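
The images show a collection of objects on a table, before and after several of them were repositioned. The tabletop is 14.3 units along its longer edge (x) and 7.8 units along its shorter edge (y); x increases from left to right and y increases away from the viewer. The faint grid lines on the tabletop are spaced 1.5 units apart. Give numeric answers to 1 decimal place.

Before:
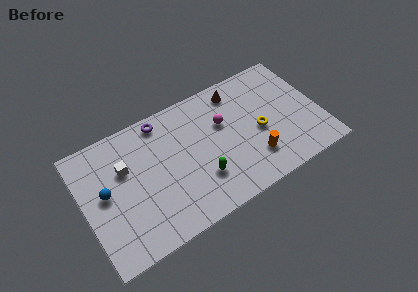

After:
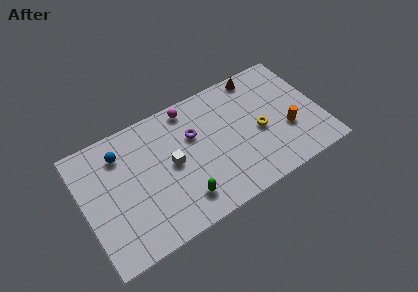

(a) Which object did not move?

the yellow torus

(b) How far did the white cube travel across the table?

2.9

The white cube was near (2.6, 5.1) before and (5.3, 4.0) after, so it travelled √(2.7² + 1.1²) ≈ 2.9 units.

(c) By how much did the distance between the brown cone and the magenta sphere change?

+2.4

The distance was about 1.9 in the first image and 4.3 in the second, so they moved 2.4 units further apart.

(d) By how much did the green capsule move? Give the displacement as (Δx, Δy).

(-1.2, -0.7)

The green capsule started near (6.8, 2.3) and ended near (5.6, 1.6).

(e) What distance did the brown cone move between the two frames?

1.5

The brown cone moved from about (9.7, 6.6) to (11.1, 7.0), a distance of √(1.4² + 0.4²) ≈ 1.5.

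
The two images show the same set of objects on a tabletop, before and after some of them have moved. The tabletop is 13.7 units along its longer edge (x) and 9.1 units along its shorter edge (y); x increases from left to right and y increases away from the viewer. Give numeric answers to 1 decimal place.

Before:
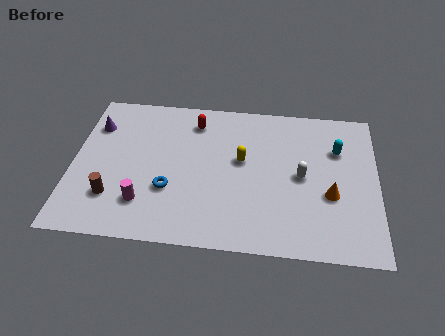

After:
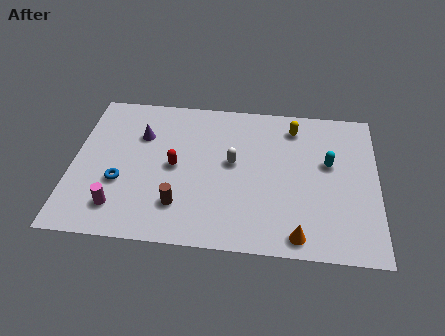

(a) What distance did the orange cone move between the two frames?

2.9

From (11.6, 3.5) to (10.2, 1.0), the orange cone covered √(1.4² + 2.5²) ≈ 2.9 units.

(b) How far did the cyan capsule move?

1.0

The cyan capsule was near (11.9, 6.3) before and (11.5, 5.4) after, so it travelled √(0.4² + 0.9²) ≈ 1.0 units.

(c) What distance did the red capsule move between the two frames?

3.0

The red capsule moved from about (5.4, 7.4) to (4.6, 4.5), a distance of √(0.8² + 2.9²) ≈ 3.0.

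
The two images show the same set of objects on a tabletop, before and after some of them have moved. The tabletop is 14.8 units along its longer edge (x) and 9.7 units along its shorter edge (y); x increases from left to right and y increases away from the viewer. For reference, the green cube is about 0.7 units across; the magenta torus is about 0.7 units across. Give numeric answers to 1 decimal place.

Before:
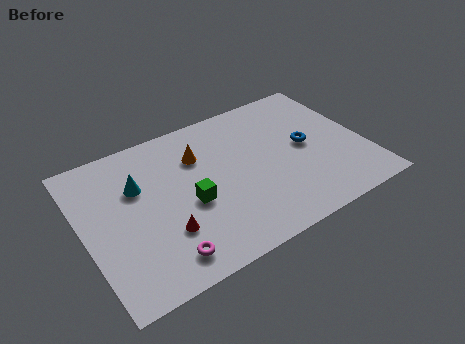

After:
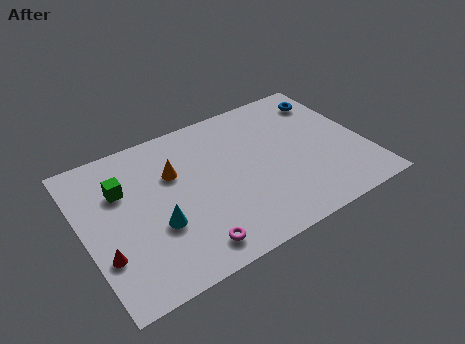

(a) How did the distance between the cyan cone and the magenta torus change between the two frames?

-2.4

Before: roughly 4.9 units apart; after: 2.5. That's 2.4 units closer together.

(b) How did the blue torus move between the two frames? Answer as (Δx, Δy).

(1.7, 2.8)

The blue torus started near (11.8, 5.0) and ended near (13.5, 7.8).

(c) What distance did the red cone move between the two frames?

3.1

The red cone moved from about (3.9, 2.9) to (0.8, 3.0), a distance of √(3.1² + 0.1²) ≈ 3.1.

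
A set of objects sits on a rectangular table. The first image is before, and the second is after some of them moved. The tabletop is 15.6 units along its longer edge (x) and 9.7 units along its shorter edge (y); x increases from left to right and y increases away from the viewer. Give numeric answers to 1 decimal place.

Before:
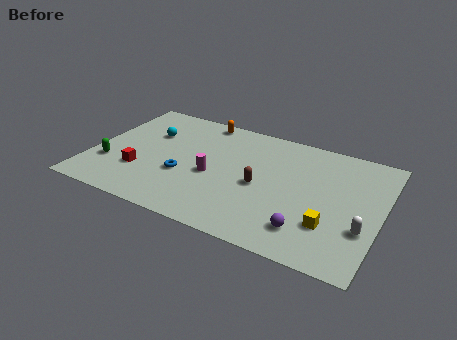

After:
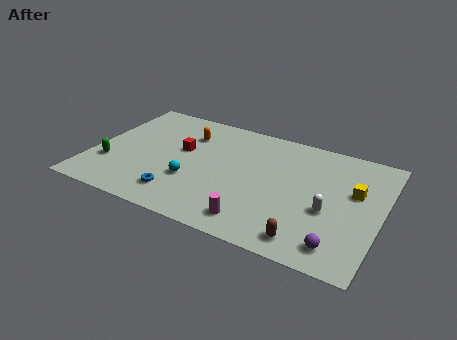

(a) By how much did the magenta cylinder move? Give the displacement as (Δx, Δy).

(2.7, -2.7)

From the two frames, the magenta cylinder sits at roughly (6.6, 4.2) before and (9.3, 1.5) after.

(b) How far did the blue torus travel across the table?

1.7

The blue torus moved from about (5.1, 3.6) to (5.1, 1.9), a distance of √(0.0² + 1.7²) ≈ 1.7.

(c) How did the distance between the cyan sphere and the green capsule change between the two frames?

+0.6

They were about 3.9 units apart before and 4.5 after — 0.6 units further apart.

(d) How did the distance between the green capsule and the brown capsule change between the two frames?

+2.9

Before: roughly 8.2 units apart; after: 11.1. That's 2.9 units further apart.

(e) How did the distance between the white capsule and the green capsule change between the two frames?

-1.9

Before: roughly 13.7 units apart; after: 11.8. That's 1.9 units closer together.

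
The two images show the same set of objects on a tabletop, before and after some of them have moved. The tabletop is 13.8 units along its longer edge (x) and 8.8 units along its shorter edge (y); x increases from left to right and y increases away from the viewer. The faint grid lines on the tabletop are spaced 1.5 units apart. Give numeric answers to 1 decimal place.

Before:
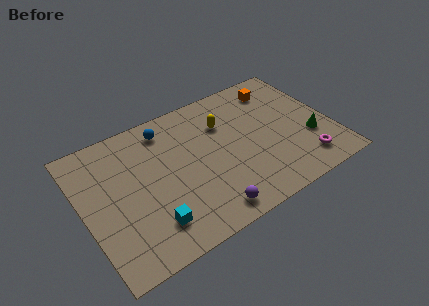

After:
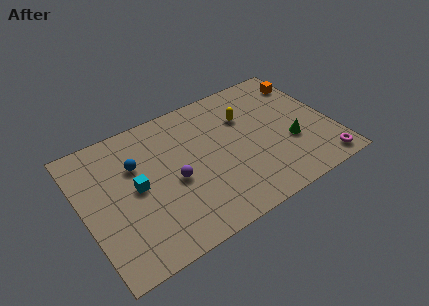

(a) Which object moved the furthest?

the purple sphere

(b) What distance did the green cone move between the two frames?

1.1

From (12.5, 3.0) to (11.4, 3.2), the green cone covered √(1.1² + 0.2²) ≈ 1.1 units.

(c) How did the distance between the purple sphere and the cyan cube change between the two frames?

-1.0

They were about 3.1 units apart before and 2.1 after — 1.0 units closer together.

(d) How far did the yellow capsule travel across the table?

1.2

From (8.1, 6.2) to (9.3, 6.1), the yellow capsule covered √(1.2² + 0.1²) ≈ 1.2 units.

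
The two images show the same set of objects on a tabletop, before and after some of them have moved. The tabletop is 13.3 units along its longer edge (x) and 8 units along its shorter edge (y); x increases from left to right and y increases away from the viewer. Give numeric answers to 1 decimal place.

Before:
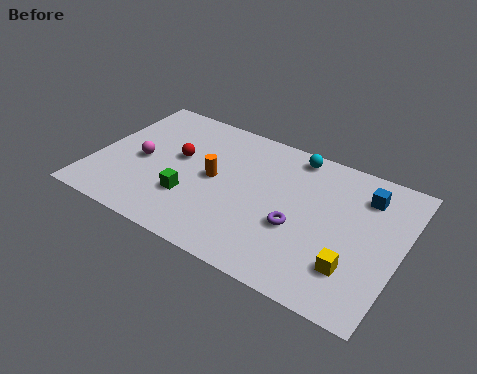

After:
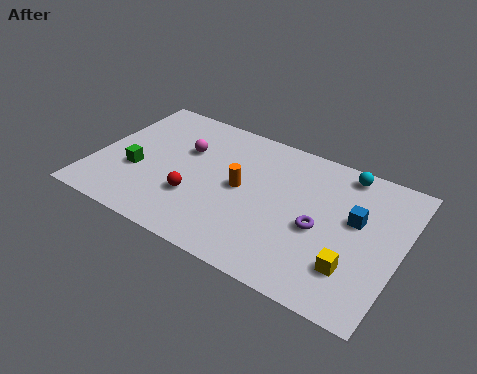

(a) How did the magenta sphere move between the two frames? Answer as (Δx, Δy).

(1.7, 1.5)

The magenta sphere started near (2.0, 3.7) and ended near (3.7, 5.2).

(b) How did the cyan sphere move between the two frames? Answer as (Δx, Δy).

(2.2, 0.0)

The cyan sphere started near (8.3, 7.1) and ended near (10.5, 7.1).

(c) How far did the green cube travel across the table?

2.5

The green cube was near (4.4, 2.5) before and (1.9, 3.0) after, so it travelled √(2.5² + 0.5²) ≈ 2.5 units.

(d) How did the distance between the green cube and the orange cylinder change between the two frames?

+2.8

Before: roughly 1.8 units apart; after: 4.6. That's 2.8 units further apart.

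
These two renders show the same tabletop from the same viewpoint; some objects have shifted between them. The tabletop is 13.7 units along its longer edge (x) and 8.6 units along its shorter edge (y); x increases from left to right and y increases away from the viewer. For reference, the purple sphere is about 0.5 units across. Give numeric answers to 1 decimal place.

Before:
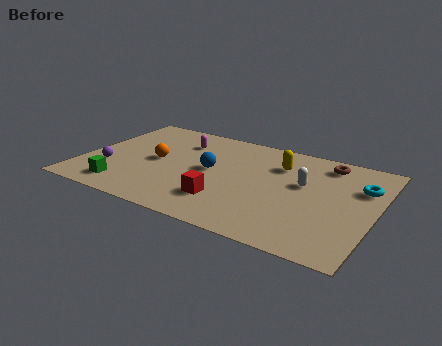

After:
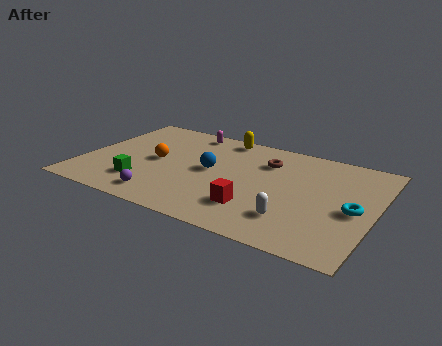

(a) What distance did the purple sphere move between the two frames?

3.3

From (1.3, 2.8) to (4.2, 1.3), the purple sphere covered √(2.9² + 1.5²) ≈ 3.3 units.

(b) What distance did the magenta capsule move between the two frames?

1.1

From (4.2, 6.5) to (4.4, 7.6), the magenta capsule covered √(0.2² + 1.1²) ≈ 1.1 units.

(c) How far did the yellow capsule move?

3.2

The yellow capsule was near (9.0, 6.3) before and (6.1, 7.7) after, so it travelled √(2.9² + 1.4²) ≈ 3.2 units.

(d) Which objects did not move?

the orange sphere and the blue sphere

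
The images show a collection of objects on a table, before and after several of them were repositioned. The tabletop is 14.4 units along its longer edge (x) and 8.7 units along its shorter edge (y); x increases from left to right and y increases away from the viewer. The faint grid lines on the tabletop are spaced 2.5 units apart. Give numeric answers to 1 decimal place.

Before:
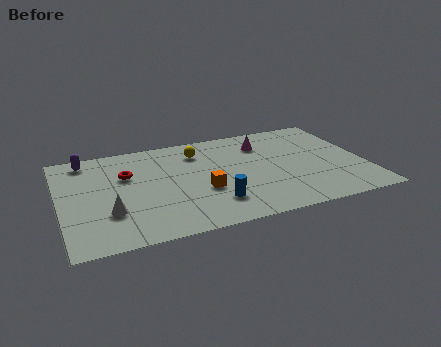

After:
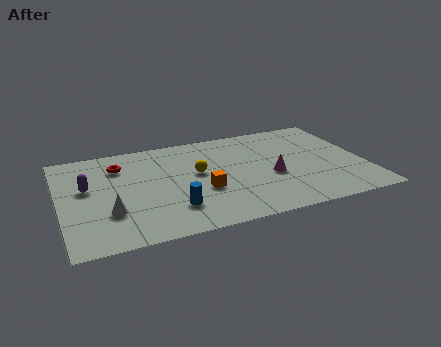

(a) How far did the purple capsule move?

2.5

The purple capsule was near (1.4, 7.6) before and (1.3, 5.1) after, so it travelled √(0.1² + 2.5²) ≈ 2.5 units.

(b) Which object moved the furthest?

the magenta cone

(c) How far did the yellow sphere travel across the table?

1.9

From (6.7, 6.8) to (6.5, 4.9), the yellow sphere covered √(0.2² + 1.9²) ≈ 1.9 units.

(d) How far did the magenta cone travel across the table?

3.0

The magenta cone moved from about (9.8, 6.6) to (9.9, 3.6), a distance of √(0.1² + 3.0²) ≈ 3.0.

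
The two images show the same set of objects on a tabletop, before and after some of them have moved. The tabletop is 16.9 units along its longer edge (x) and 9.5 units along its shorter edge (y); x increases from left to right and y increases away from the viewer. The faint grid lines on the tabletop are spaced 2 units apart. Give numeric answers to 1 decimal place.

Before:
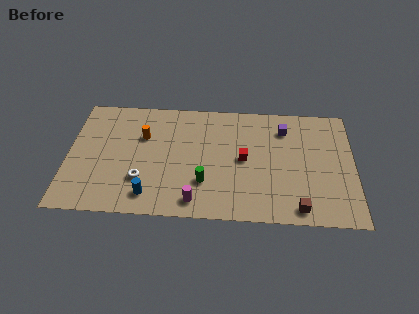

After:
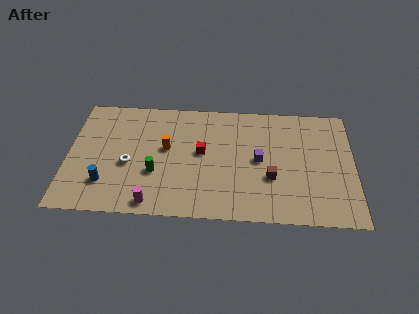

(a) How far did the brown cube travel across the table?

2.8

The brown cube was near (13.6, 1.1) before and (12.0, 3.4) after, so it travelled √(1.6² + 2.3²) ≈ 2.8 units.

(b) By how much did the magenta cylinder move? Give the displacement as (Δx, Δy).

(-2.5, -0.3)

The magenta cylinder started near (7.6, 1.3) and ended near (5.1, 1.0).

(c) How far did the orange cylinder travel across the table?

1.7

From (4.4, 6.3) to (5.8, 5.4), the orange cylinder covered √(1.4² + 0.9²) ≈ 1.7 units.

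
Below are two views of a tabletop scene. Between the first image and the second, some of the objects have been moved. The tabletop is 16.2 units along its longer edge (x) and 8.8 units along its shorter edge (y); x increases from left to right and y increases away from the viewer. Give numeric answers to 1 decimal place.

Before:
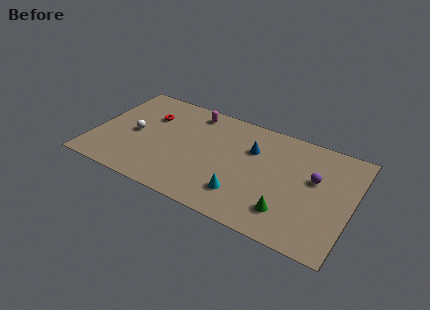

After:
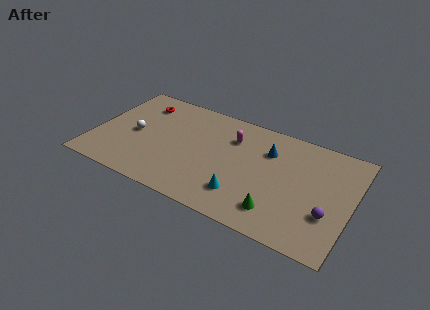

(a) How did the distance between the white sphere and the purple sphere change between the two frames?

+1.1

Before: roughly 11.4 units apart; after: 12.5. That's 1.1 units further apart.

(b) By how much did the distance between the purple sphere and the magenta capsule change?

-1.0

They were about 8.3 units apart before and 7.3 after — 1.0 units closer together.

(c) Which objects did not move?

the cyan cone and the white sphere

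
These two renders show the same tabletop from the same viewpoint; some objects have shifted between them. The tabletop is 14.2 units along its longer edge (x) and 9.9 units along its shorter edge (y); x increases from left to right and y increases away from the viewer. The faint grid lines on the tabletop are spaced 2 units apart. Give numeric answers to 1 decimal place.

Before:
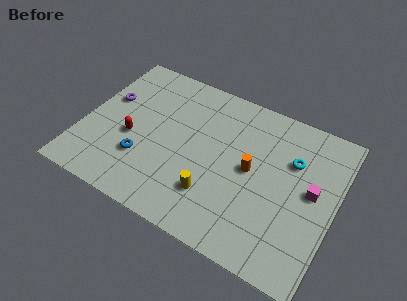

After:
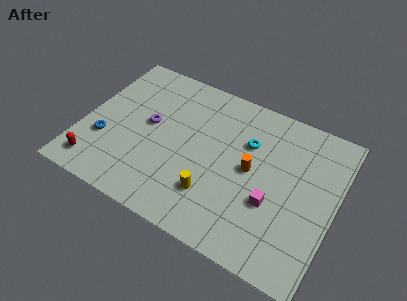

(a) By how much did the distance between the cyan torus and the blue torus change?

-0.4

Before: roughly 8.8 units apart; after: 8.4. That's 0.4 units closer together.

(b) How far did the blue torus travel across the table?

2.2

The blue torus was near (3.6, 3.0) before and (1.4, 3.3) after, so it travelled √(2.2² + 0.3²) ≈ 2.2 units.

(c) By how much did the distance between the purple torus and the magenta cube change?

-4.3

Before: roughly 11.8 units apart; after: 7.5. That's 4.3 units closer together.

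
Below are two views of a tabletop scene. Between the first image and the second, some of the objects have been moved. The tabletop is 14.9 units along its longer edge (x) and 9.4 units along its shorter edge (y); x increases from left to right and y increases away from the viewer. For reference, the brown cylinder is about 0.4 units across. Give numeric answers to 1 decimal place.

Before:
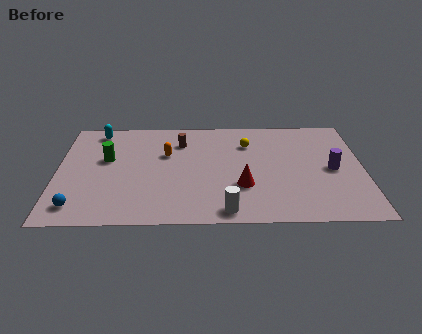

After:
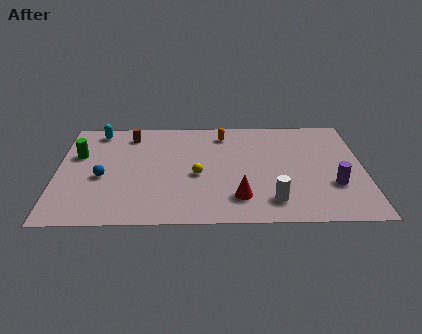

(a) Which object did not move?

the cyan capsule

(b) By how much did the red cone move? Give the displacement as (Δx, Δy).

(-0.2, -1.0)

From the two frames, the red cone sits at roughly (9.0, 3.1) before and (8.8, 2.1) after.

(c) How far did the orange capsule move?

3.3

The orange capsule moved from about (5.3, 6.0) to (8.1, 7.8), a distance of √(2.8² + 1.8²) ≈ 3.3.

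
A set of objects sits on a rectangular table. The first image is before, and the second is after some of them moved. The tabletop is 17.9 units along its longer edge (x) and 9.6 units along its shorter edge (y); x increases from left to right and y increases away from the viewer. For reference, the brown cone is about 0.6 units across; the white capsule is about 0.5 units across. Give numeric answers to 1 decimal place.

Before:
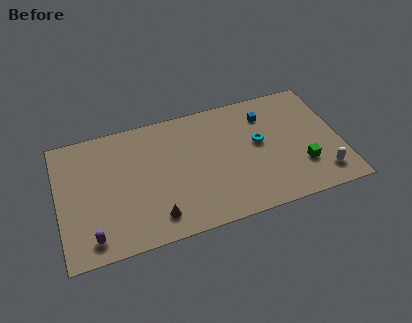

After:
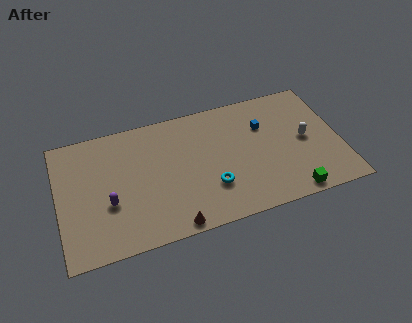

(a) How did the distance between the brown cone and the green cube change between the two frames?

-2.0

Before: roughly 9.5 units apart; after: 7.5. That's 2.0 units closer together.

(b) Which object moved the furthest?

the cyan torus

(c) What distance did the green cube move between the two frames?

2.1

The green cube was near (15.3, 2.8) before and (14.4, 0.9) after, so it travelled √(0.9² + 1.9²) ≈ 2.1 units.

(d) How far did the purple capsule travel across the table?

2.5

From (1.9, 1.4) to (3.1, 3.6), the purple capsule covered √(1.2² + 2.2²) ≈ 2.5 units.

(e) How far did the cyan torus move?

4.1

The cyan torus was near (12.8, 5.4) before and (9.5, 2.9) after, so it travelled √(3.3² + 2.5²) ≈ 4.1 units.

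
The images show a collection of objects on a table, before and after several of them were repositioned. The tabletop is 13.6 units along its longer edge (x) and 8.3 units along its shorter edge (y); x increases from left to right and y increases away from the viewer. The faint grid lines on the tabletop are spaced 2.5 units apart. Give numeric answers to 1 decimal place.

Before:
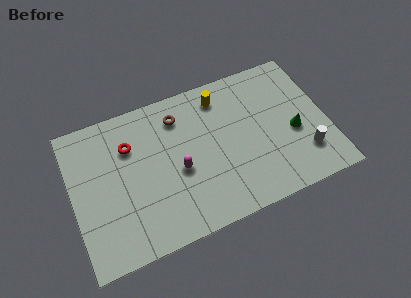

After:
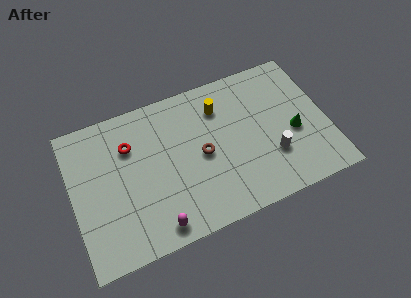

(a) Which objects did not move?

the green cone and the red torus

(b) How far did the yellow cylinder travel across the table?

0.6

The yellow cylinder was near (8.2, 6.9) before and (8.1, 6.3) after, so it travelled √(0.1² + 0.6²) ≈ 0.6 units.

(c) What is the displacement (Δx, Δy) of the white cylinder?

(-1.7, 0.5)

The white cylinder was at about (12.2, 2.1) and moved to about (10.5, 2.6).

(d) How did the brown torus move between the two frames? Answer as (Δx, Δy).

(1.0, -2.6)

The brown torus started near (5.9, 6.6) and ended near (6.9, 4.0).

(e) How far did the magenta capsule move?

3.0

The magenta capsule moved from about (5.6, 3.6) to (4.1, 1.0), a distance of √(1.5² + 2.6²) ≈ 3.0.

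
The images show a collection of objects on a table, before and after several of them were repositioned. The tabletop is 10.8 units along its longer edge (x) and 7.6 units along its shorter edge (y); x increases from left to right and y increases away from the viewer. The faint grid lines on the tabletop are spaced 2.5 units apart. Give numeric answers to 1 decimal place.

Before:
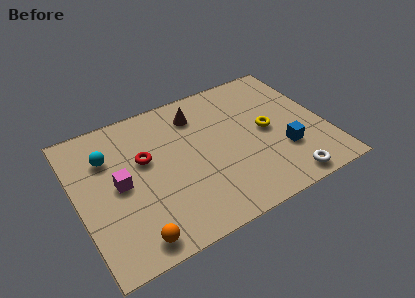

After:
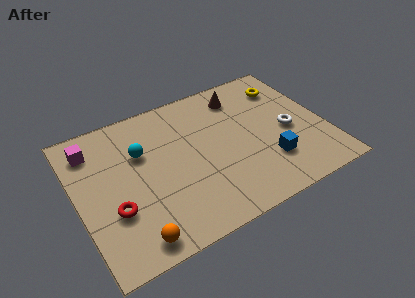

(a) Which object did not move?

the orange sphere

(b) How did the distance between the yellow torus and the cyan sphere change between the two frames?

-0.3

Before: roughly 7.0 units apart; after: 6.7. That's 0.3 units closer together.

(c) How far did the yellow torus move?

2.4

The yellow torus moved from about (8.3, 3.8) to (9.5, 5.9), a distance of √(1.2² + 2.1²) ≈ 2.4.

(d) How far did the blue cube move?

0.8

The blue cube moved from about (8.8, 2.4) to (8.1, 2.1), a distance of √(0.7² + 0.3²) ≈ 0.8.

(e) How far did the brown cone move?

2.0

The brown cone moved from about (5.5, 6.0) to (7.5, 6.2), a distance of √(2.0² + 0.2²) ≈ 2.0.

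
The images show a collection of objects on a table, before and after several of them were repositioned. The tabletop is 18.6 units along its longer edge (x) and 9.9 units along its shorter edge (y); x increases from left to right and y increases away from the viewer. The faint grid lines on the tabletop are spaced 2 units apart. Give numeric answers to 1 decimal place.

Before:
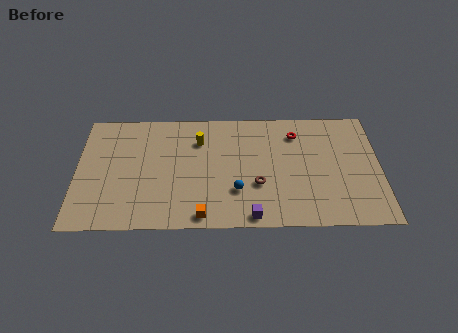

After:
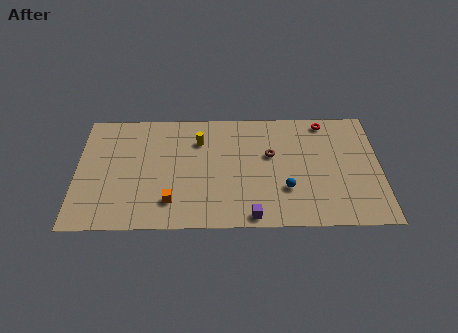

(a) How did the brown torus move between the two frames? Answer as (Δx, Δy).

(0.8, 2.5)

The brown torus was at about (11.1, 3.5) and moved to about (11.9, 6.0).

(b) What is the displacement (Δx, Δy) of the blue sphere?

(3.0, 0.1)

The blue sphere started near (9.8, 3.0) and ended near (12.8, 3.1).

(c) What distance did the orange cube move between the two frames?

2.2

The orange cube was near (7.7, 1.0) before and (5.8, 2.2) after, so it travelled √(1.9² + 1.2²) ≈ 2.2 units.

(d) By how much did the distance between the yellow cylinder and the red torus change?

+1.9

The distance was about 6.0 in the first image and 7.9 in the second, so they moved 1.9 units further apart.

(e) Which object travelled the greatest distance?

the blue sphere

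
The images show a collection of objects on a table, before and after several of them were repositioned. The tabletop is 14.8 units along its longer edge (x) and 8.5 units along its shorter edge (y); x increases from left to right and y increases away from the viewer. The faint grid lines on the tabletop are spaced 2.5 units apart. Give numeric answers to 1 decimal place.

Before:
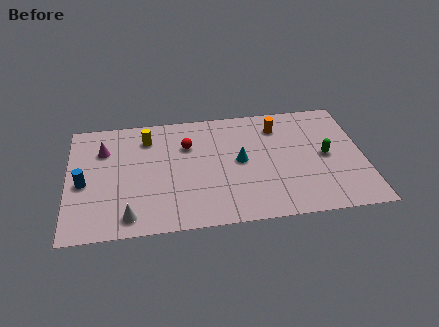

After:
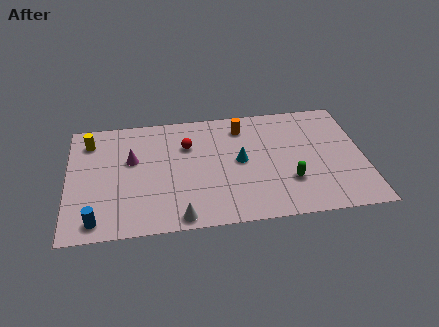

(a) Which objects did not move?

the cyan cone and the red sphere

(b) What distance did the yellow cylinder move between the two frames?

2.9

The yellow cylinder was near (4.0, 6.7) before and (1.1, 6.8) after, so it travelled √(2.9² + 0.1²) ≈ 2.9 units.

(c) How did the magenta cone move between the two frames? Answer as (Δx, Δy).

(1.4, -0.9)

The magenta cone was at about (1.8, 6.1) and moved to about (3.2, 5.2).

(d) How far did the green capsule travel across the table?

2.5

The green capsule was near (12.9, 4.2) before and (11.0, 2.6) after, so it travelled √(1.9² + 1.6²) ≈ 2.5 units.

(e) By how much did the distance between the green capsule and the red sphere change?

-1.1

The distance was about 7.1 in the first image and 6.0 in the second, so they moved 1.1 units closer together.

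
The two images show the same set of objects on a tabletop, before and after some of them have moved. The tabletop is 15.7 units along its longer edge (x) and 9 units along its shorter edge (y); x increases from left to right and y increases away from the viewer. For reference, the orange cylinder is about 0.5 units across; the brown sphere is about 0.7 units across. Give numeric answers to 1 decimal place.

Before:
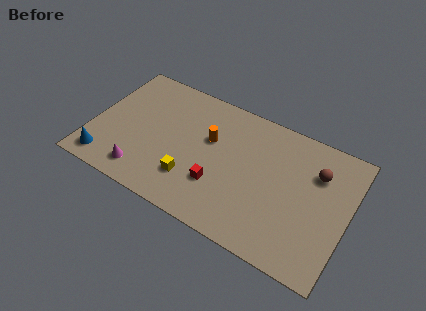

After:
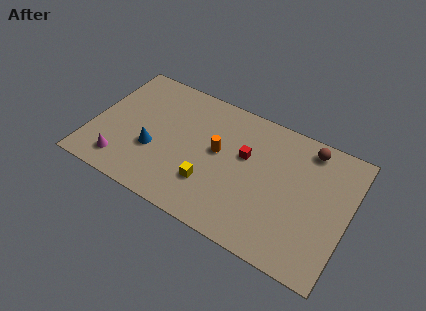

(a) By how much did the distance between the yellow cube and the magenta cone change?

+2.4

Before: roughly 3.0 units apart; after: 5.4. That's 2.4 units further apart.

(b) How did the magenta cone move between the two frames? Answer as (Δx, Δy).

(-1.3, 0.1)

The magenta cone was at about (3.5, 1.5) and moved to about (2.2, 1.6).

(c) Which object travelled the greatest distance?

the blue cone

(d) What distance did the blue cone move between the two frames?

3.4

The blue cone was near (1.2, 1.3) before and (3.9, 3.3) after, so it travelled √(2.7² + 2.0²) ≈ 3.4 units.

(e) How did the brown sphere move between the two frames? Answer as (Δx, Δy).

(-0.7, 1.4)

The brown sphere was at about (13.6, 6.4) and moved to about (12.9, 7.8).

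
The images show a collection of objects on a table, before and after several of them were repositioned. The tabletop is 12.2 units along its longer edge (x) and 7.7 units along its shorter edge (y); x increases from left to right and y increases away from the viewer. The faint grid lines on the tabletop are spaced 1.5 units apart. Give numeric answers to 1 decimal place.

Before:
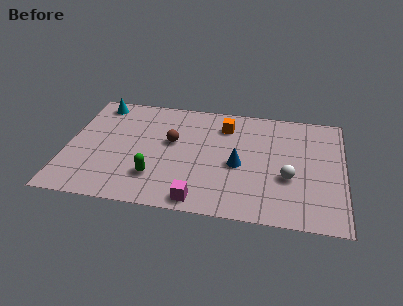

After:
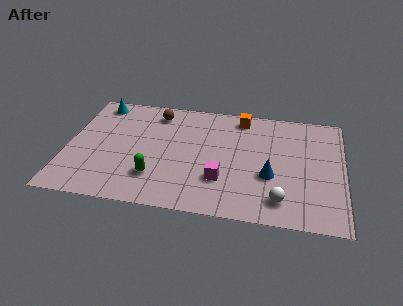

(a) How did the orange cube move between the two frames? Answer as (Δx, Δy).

(0.7, 0.7)

The orange cube started near (6.9, 6.0) and ended near (7.6, 6.7).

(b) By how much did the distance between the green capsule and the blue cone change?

+1.2

They were about 3.9 units apart before and 5.1 after — 1.2 units further apart.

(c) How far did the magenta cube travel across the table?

1.7

From (6.0, 0.8) to (6.9, 2.3), the magenta cube covered √(0.9² + 1.5²) ≈ 1.7 units.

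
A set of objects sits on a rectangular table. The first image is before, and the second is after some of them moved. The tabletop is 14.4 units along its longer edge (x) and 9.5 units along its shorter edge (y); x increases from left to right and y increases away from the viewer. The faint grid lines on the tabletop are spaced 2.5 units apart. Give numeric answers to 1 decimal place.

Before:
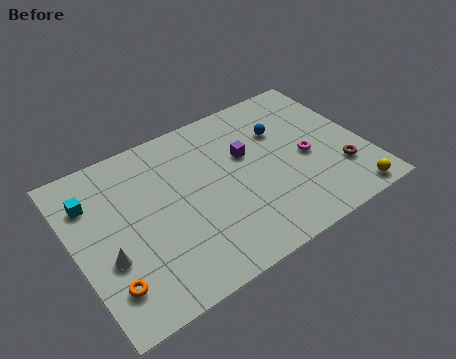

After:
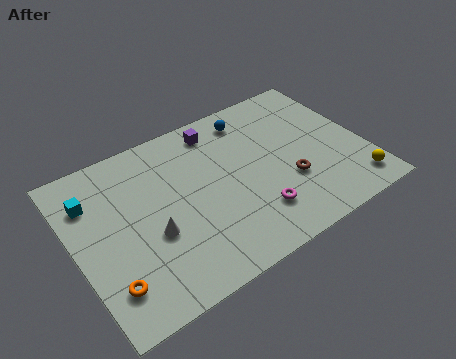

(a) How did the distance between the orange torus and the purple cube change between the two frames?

+0.4

Before: roughly 8.4 units apart; after: 8.8. That's 0.4 units further apart.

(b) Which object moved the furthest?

the magenta torus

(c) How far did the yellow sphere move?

0.7

The yellow sphere moved from about (13.0, 0.9) to (13.4, 1.5), a distance of √(0.4² + 0.6²) ≈ 0.7.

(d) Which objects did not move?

the orange torus and the cyan cube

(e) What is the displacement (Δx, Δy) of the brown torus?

(-2.5, 0.6)

The brown torus started near (12.9, 2.7) and ended near (10.4, 3.3).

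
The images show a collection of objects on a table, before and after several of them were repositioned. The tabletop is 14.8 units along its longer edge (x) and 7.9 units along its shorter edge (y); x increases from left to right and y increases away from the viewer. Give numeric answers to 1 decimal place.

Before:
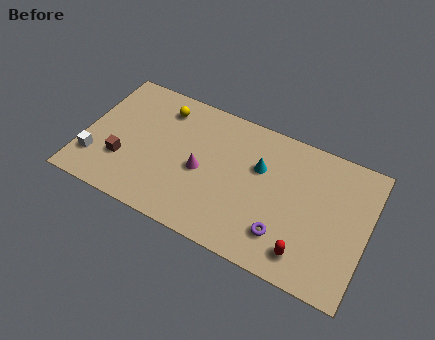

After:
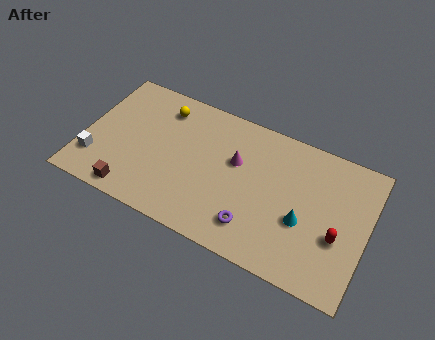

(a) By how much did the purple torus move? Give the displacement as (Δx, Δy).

(-1.5, -0.2)

The purple torus was at about (10.7, 1.9) and moved to about (9.2, 1.7).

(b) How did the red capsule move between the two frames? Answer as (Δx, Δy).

(1.5, 1.6)

From the two frames, the red capsule sits at roughly (11.9, 1.4) before and (13.4, 3.0) after.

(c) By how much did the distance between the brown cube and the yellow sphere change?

+1.4

They were about 4.2 units apart before and 5.6 after — 1.4 units further apart.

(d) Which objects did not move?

the yellow sphere and the white cube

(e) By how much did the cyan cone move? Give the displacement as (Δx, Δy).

(2.5, -2.0)

The cyan cone was at about (9.1, 5.1) and moved to about (11.6, 3.1).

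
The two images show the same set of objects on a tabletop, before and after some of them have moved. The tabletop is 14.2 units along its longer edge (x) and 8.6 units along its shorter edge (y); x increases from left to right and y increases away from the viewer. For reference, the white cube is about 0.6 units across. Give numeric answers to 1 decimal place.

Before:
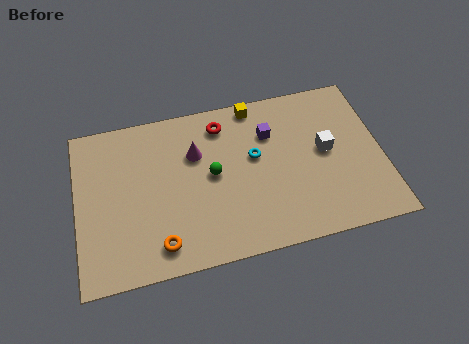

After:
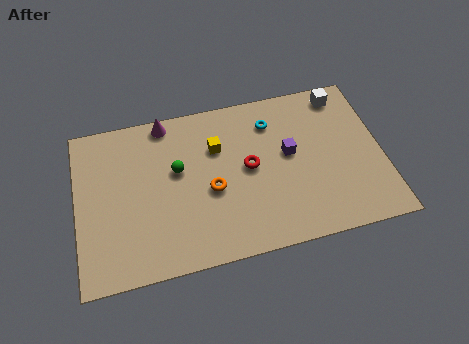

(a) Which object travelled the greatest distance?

the orange torus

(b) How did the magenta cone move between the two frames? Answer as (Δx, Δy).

(-1.3, 2.0)

From the two frames, the magenta cone sits at roughly (5.6, 5.8) before and (4.3, 7.8) after.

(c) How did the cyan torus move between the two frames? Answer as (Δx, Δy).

(0.9, 1.7)

The cyan torus started near (8.3, 5.0) and ended near (9.2, 6.7).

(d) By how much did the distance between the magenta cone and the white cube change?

+2.2

The distance was about 6.1 in the first image and 8.3 in the second, so they moved 2.2 units further apart.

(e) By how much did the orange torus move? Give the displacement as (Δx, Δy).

(2.5, 2.3)

From the two frames, the orange torus sits at roughly (3.7, 1.4) before and (6.2, 3.7) after.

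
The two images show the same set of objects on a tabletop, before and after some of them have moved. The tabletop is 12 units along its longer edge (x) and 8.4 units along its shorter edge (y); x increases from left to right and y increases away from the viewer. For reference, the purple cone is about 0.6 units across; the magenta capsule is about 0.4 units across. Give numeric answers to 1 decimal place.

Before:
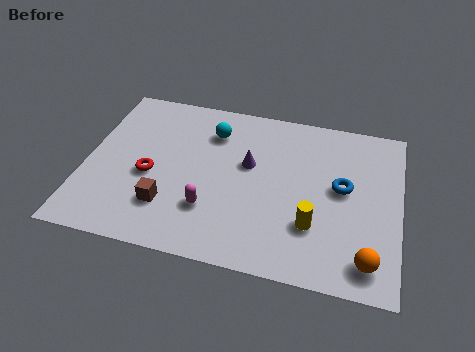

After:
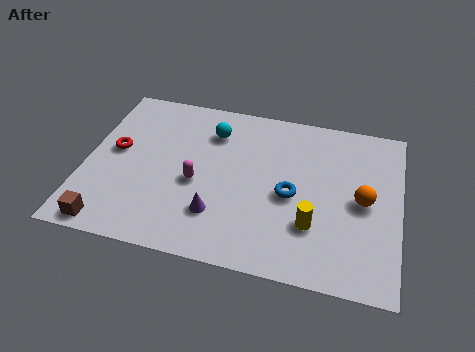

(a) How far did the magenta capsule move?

1.3

The magenta capsule was near (4.9, 2.4) before and (4.3, 3.6) after, so it travelled √(0.6² + 1.2²) ≈ 1.3 units.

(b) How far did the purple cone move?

3.0

From (6.2, 5.0) to (5.2, 2.2), the purple cone covered √(1.0² + 2.8²) ≈ 3.0 units.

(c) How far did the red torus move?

1.7

The red torus moved from about (2.5, 3.6) to (1.1, 4.6), a distance of √(1.4² + 1.0²) ≈ 1.7.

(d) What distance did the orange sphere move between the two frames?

2.8

The orange sphere was near (10.9, 1.3) before and (10.6, 4.1) after, so it travelled √(0.3² + 2.8²) ≈ 2.8 units.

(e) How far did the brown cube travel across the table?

2.5

From (3.3, 2.2) to (1.2, 0.8), the brown cube covered √(2.1² + 1.4²) ≈ 2.5 units.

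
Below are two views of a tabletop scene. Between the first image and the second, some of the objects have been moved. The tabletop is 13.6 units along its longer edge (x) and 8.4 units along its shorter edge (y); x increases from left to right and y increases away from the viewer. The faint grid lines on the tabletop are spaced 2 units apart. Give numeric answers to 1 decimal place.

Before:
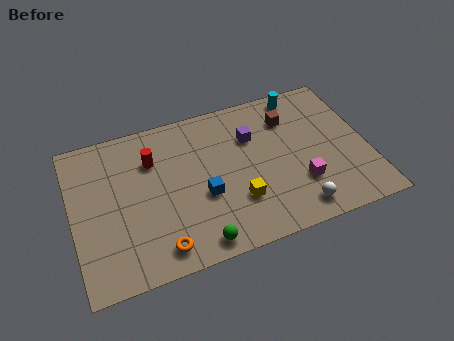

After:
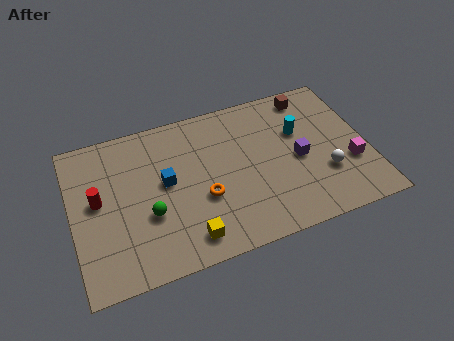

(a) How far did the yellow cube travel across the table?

2.7

From (7.4, 2.5) to (5.0, 1.3), the yellow cube covered √(2.4² + 1.2²) ≈ 2.7 units.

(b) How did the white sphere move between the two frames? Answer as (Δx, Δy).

(1.5, 1.5)

The white sphere was at about (10.0, 1.2) and moved to about (11.5, 2.7).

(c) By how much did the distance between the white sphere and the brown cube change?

-0.5

Before: roughly 5.1 units apart; after: 4.6. That's 0.5 units closer together.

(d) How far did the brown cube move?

1.5

From (10.2, 6.3) to (11.3, 7.3), the brown cube covered √(1.1² + 1.0²) ≈ 1.5 units.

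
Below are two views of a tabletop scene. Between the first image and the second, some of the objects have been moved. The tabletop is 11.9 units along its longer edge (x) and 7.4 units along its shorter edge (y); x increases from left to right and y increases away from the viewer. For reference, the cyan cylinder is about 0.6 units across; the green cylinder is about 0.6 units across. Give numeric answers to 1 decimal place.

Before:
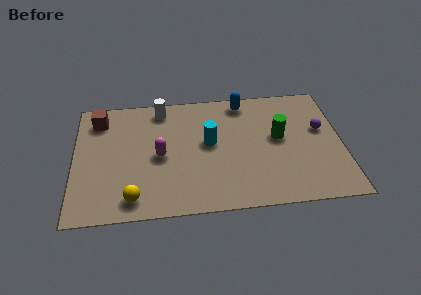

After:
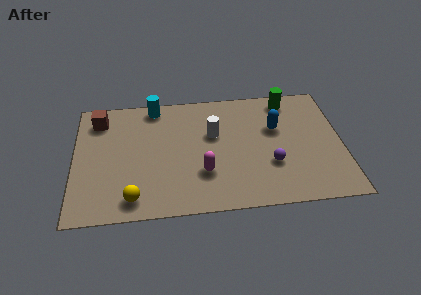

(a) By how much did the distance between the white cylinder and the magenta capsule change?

-0.5

Before: roughly 2.9 units apart; after: 2.4. That's 0.5 units closer together.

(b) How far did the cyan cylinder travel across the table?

3.5

The cyan cylinder was near (6.0, 4.1) before and (3.6, 6.6) after, so it travelled √(2.4² + 2.5²) ≈ 3.5 units.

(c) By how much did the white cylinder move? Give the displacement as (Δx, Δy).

(2.3, -1.8)

The white cylinder was at about (3.9, 6.4) and moved to about (6.2, 4.6).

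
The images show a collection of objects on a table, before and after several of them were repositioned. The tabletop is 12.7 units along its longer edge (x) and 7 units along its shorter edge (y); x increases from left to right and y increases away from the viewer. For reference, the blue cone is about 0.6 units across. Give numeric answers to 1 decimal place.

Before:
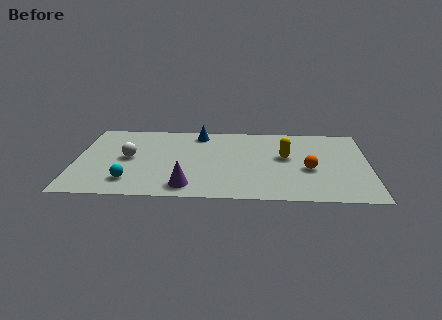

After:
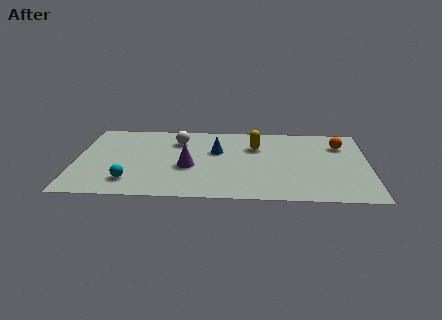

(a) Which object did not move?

the cyan sphere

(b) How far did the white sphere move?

2.7

The white sphere moved from about (2.3, 3.6) to (4.4, 5.3), a distance of √(2.1² + 1.7²) ≈ 2.7.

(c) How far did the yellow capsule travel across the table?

1.6

The yellow capsule moved from about (9.1, 4.0) to (7.8, 4.9), a distance of √(1.3² + 0.9²) ≈ 1.6.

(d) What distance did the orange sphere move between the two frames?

2.7

The orange sphere was near (10.1, 2.9) before and (11.5, 5.2) after, so it travelled √(1.4² + 2.3²) ≈ 2.7 units.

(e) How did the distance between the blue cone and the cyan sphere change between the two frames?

-0.7

The distance was about 5.4 in the first image and 4.7 in the second, so they moved 0.7 units closer together.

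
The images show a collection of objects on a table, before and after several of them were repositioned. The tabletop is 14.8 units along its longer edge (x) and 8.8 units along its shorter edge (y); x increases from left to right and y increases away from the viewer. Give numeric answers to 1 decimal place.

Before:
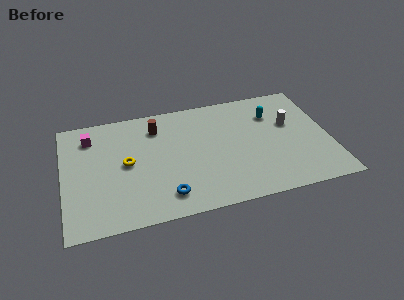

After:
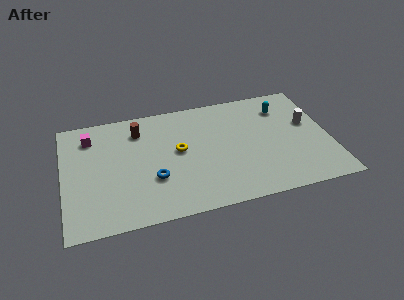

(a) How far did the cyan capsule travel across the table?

0.7

The cyan capsule moved from about (11.8, 6.4) to (12.4, 6.8), a distance of √(0.6² + 0.4²) ≈ 0.7.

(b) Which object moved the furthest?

the yellow torus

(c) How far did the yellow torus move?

2.9

From (3.5, 4.5) to (6.4, 4.8), the yellow torus covered √(2.9² + 0.3²) ≈ 2.9 units.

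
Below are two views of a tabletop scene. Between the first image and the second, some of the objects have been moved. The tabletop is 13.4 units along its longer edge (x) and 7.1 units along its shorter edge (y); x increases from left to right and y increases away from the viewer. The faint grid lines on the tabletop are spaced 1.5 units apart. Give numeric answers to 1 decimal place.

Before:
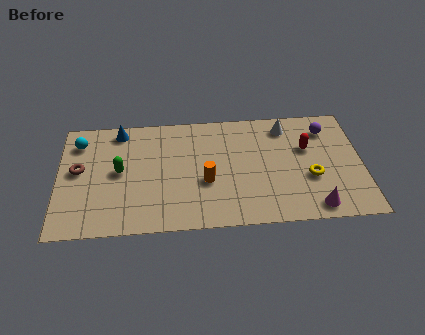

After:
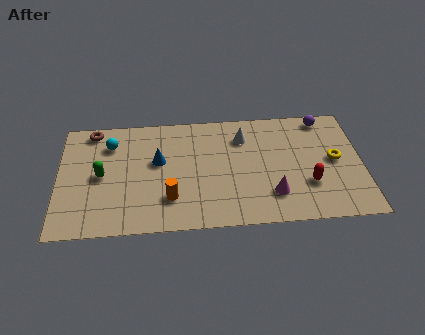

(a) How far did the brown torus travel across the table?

2.5

The brown torus was near (0.9, 3.9) before and (1.5, 6.3) after, so it travelled √(0.6² + 2.4²) ≈ 2.5 units.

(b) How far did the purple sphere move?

0.7

The purple sphere moved from about (11.9, 5.6) to (11.8, 6.3), a distance of √(0.1² + 0.7²) ≈ 0.7.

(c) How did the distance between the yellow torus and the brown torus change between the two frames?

+0.7

Before: roughly 10.3 units apart; after: 11.0. That's 0.7 units further apart.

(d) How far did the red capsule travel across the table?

2.2

The red capsule moved from about (11.0, 4.5) to (11.0, 2.3), a distance of √(0.0² + 2.2²) ≈ 2.2.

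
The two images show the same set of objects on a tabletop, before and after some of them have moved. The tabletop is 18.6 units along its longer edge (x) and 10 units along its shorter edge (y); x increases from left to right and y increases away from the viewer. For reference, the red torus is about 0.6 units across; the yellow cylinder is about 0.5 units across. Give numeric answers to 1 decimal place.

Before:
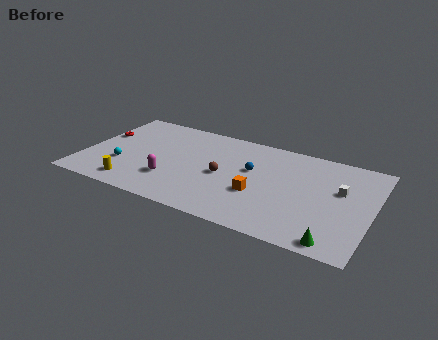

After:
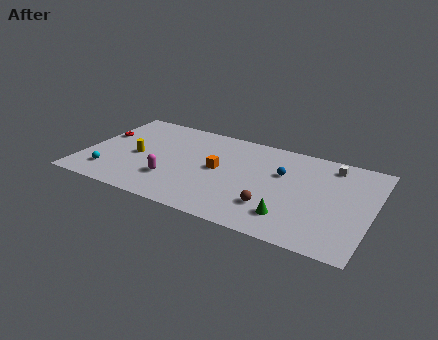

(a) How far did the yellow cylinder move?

3.1

From (3.6, 1.5) to (3.4, 4.6), the yellow cylinder covered √(0.2² + 3.1²) ≈ 3.1 units.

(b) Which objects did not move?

the magenta capsule and the red torus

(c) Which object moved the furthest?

the brown sphere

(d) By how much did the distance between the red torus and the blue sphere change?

+1.9

Before: roughly 10.0 units apart; after: 11.9. That's 1.9 units further apart.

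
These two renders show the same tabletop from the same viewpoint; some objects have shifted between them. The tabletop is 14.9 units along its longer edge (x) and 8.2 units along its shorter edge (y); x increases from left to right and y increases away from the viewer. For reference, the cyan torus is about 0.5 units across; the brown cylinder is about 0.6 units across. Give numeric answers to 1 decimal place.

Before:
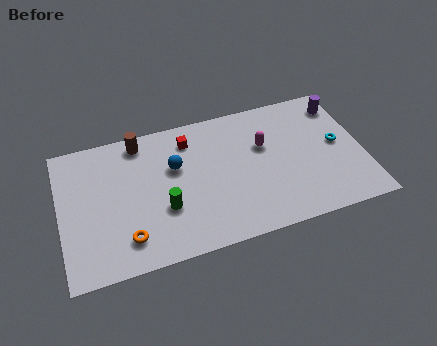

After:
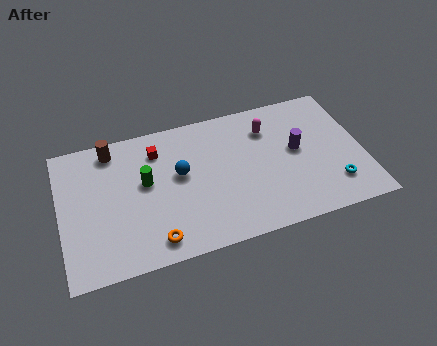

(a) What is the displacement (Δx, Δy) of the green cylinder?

(-0.8, 1.8)

The green cylinder was at about (5.0, 2.9) and moved to about (4.2, 4.7).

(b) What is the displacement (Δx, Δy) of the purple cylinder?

(-2.4, -2.2)

From the two frames, the purple cylinder sits at roughly (14.1, 6.7) before and (11.7, 4.5) after.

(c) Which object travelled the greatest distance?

the purple cylinder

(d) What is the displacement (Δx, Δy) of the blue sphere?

(0.2, -0.5)

The blue sphere started near (5.7, 5.2) and ended near (5.9, 4.7).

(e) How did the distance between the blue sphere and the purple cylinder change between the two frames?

-2.7

They were about 8.5 units apart before and 5.8 after — 2.7 units closer together.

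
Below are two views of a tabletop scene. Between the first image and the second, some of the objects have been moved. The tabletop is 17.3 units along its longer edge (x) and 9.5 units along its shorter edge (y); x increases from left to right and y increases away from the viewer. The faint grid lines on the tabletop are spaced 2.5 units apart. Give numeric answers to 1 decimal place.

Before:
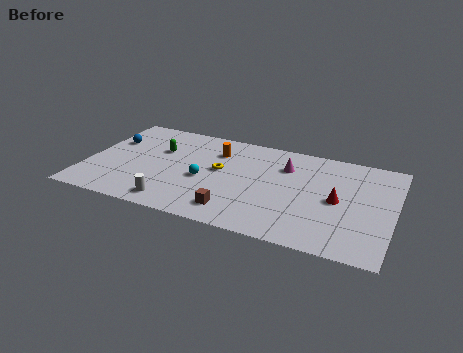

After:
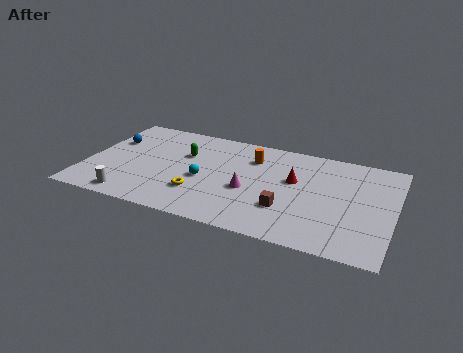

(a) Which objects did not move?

the blue sphere and the cyan sphere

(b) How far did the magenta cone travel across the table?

3.5

The magenta cone moved from about (11.1, 6.9) to (9.3, 3.9), a distance of √(1.8² + 3.0²) ≈ 3.5.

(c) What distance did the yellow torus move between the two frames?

2.8

The yellow torus was near (7.5, 5.3) before and (6.6, 2.7) after, so it travelled √(0.9² + 2.6²) ≈ 2.8 units.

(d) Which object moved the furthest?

the magenta cone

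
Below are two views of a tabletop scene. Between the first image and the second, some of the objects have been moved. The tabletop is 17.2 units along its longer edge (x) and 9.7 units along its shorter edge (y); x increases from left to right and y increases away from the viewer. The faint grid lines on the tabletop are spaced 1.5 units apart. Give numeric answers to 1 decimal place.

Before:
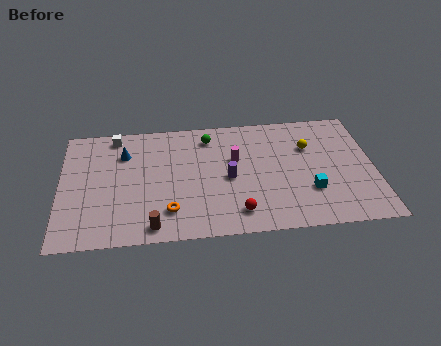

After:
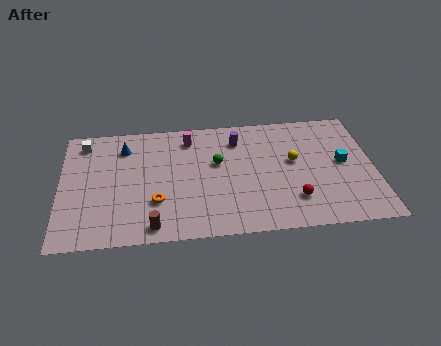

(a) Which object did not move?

the brown cylinder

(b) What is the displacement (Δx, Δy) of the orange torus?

(-0.7, 0.8)

From the two frames, the orange torus sits at roughly (5.9, 2.2) before and (5.2, 3.0) after.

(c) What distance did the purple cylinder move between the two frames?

3.2

The purple cylinder moved from about (9.2, 4.5) to (9.8, 7.6), a distance of √(0.6² + 3.1²) ≈ 3.2.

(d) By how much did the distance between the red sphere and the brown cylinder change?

+3.2

They were about 4.6 units apart before and 7.8 after — 3.2 units further apart.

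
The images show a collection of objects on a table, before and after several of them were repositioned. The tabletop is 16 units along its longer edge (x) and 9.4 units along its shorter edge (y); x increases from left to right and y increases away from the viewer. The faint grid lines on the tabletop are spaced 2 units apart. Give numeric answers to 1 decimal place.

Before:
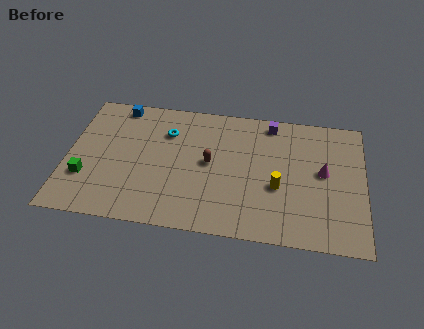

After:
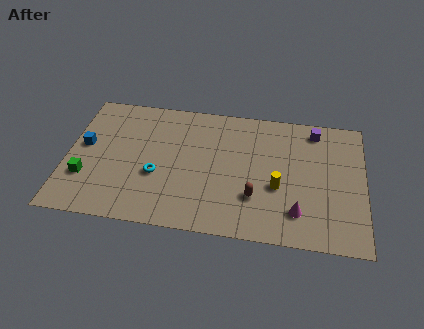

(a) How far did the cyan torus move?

3.2

From (5.3, 6.8) to (4.9, 3.6), the cyan torus covered √(0.4² + 3.2²) ≈ 3.2 units.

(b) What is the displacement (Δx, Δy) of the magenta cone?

(-1.3, -3.0)

The magenta cone started near (13.8, 5.1) and ended near (12.5, 2.1).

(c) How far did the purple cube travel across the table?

2.4

From (10.9, 8.3) to (13.3, 8.1), the purple cube covered √(2.4² + 0.2²) ≈ 2.4 units.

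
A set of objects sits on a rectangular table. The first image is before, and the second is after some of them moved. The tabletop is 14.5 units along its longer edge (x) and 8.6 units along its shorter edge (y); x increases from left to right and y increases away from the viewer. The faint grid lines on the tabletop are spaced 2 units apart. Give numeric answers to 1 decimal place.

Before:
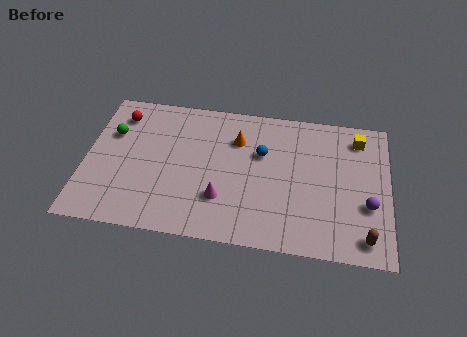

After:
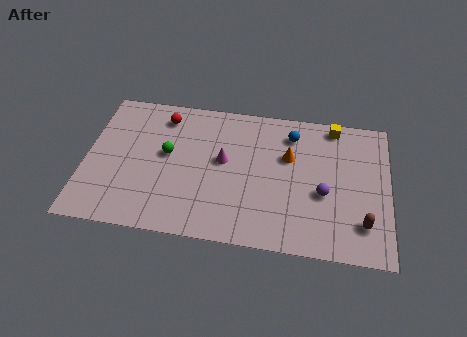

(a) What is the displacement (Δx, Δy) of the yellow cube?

(-1.2, 0.6)

The yellow cube started near (13.0, 7.1) and ended near (11.8, 7.7).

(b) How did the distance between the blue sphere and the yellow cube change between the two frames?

-2.7

The distance was about 4.9 in the first image and 2.2 in the second, so they moved 2.7 units closer together.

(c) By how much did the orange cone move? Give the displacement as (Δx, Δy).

(2.5, -0.7)

The orange cone was at about (7.2, 6.2) and moved to about (9.7, 5.5).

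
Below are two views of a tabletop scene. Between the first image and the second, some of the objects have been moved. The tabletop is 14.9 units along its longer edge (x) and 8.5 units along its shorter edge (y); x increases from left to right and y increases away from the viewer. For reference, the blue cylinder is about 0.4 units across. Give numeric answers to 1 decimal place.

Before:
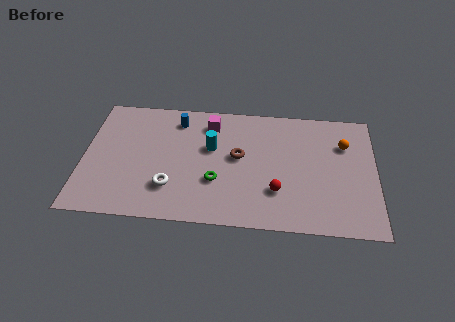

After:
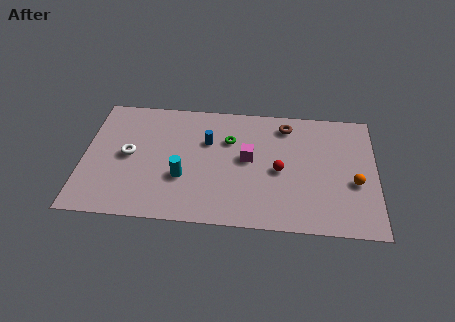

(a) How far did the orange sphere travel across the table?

2.6

From (13.3, 6.0) to (13.8, 3.4), the orange sphere covered √(0.5² + 2.6²) ≈ 2.6 units.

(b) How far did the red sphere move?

1.4

From (9.9, 2.5) to (10.0, 3.9), the red sphere covered √(0.1² + 1.4²) ≈ 1.4 units.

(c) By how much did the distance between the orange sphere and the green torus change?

-0.4

The distance was about 7.2 in the first image and 6.8 in the second, so they moved 0.4 units closer together.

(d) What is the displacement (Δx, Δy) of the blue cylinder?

(1.6, -1.4)

The blue cylinder started near (4.7, 7.0) and ended near (6.3, 5.6).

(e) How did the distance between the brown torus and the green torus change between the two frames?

+1.1

Before: roughly 2.1 units apart; after: 3.2. That's 1.1 units further apart.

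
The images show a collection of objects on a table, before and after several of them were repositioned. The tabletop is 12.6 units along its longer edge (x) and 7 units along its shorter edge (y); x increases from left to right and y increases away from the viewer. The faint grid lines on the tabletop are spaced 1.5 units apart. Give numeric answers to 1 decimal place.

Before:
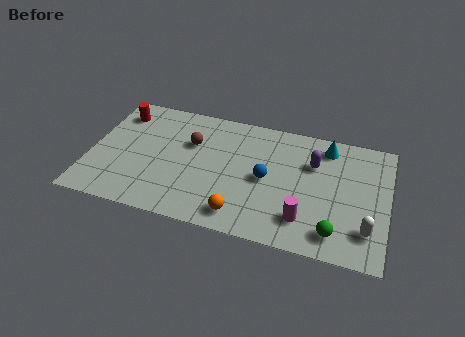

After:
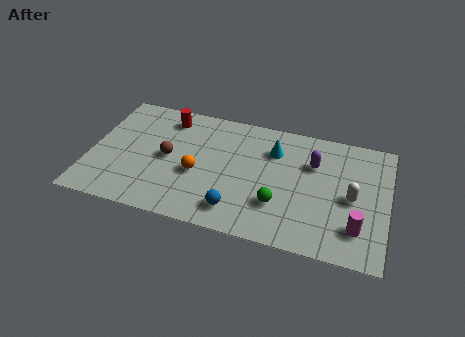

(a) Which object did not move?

the purple capsule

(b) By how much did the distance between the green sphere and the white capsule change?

+1.8

The distance was about 1.4 in the first image and 3.2 in the second, so they moved 1.8 units further apart.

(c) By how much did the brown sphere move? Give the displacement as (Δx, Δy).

(-0.9, -1.1)

The brown sphere started near (4.2, 4.6) and ended near (3.3, 3.5).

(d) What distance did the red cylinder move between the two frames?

2.1

The red cylinder was near (1.0, 5.6) before and (3.1, 5.8) after, so it travelled √(2.1² + 0.2²) ≈ 2.1 units.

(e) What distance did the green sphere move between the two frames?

2.6

From (10.5, 1.2) to (8.1, 2.1), the green sphere covered √(2.4² + 0.9²) ≈ 2.6 units.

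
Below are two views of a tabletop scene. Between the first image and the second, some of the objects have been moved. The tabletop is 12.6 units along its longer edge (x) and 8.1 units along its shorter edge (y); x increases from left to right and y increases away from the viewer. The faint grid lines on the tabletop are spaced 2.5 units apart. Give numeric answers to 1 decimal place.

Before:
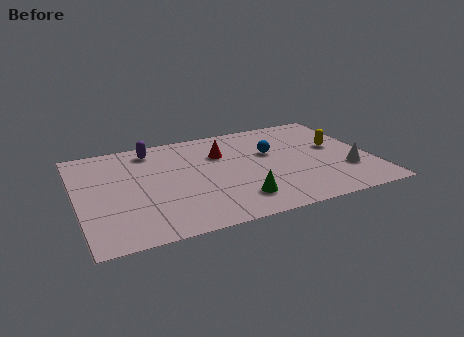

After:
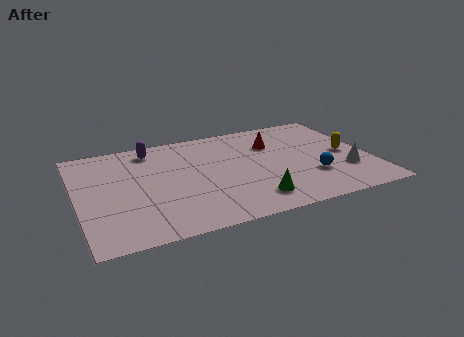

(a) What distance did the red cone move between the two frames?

2.3

The red cone moved from about (6.3, 5.6) to (8.6, 5.7), a distance of √(2.3² + 0.1²) ≈ 2.3.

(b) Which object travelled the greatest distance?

the blue sphere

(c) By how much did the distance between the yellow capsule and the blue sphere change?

-0.6

The distance was about 2.8 in the first image and 2.2 in the second, so they moved 0.6 units closer together.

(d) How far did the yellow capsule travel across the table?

0.8

From (11.2, 4.6) to (11.6, 3.9), the yellow capsule covered √(0.4² + 0.7²) ≈ 0.8 units.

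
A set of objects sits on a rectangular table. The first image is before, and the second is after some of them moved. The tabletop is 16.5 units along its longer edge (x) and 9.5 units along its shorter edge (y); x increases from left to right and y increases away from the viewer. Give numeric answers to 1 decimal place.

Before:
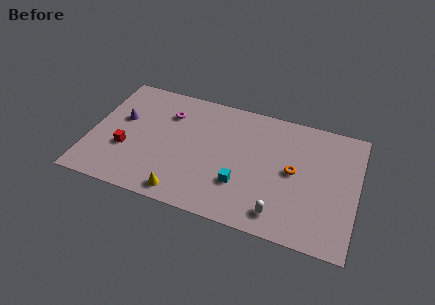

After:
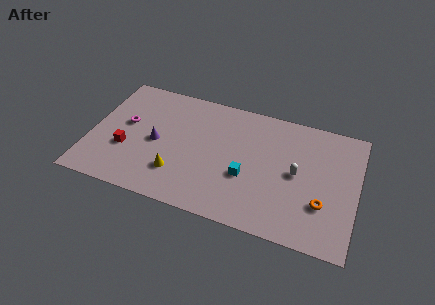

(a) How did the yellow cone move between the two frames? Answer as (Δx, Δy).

(-0.5, 1.4)

The yellow cone was at about (6.1, 1.1) and moved to about (5.6, 2.5).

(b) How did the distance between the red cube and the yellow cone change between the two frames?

-1.0

The distance was about 4.4 in the first image and 3.4 in the second, so they moved 1.0 units closer together.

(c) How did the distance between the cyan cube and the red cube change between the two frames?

+0.3

They were about 7.2 units apart before and 7.5 after — 0.3 units further apart.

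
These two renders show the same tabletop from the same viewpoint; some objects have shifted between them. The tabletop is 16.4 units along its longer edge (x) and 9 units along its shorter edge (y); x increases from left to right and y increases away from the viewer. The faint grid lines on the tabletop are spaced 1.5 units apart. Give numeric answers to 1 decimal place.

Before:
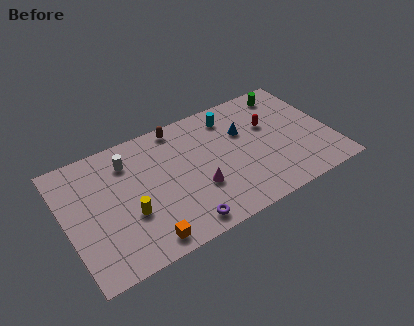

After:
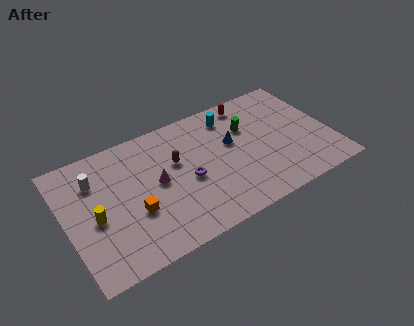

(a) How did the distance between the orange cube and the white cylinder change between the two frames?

-2.0

Before: roughly 5.9 units apart; after: 3.9. That's 2.0 units closer together.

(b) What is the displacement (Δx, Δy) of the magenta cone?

(-2.3, 1.6)

The magenta cone started near (7.9, 3.1) and ended near (5.6, 4.7).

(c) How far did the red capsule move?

2.4

The red capsule moved from about (12.8, 5.7) to (11.9, 7.9), a distance of √(0.9² + 2.2²) ≈ 2.4.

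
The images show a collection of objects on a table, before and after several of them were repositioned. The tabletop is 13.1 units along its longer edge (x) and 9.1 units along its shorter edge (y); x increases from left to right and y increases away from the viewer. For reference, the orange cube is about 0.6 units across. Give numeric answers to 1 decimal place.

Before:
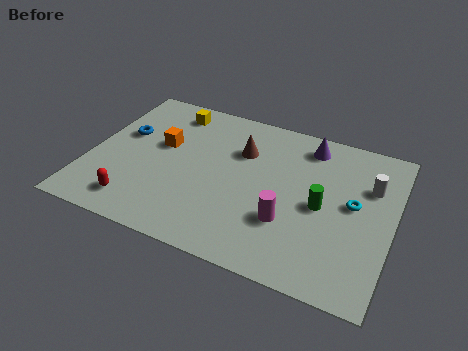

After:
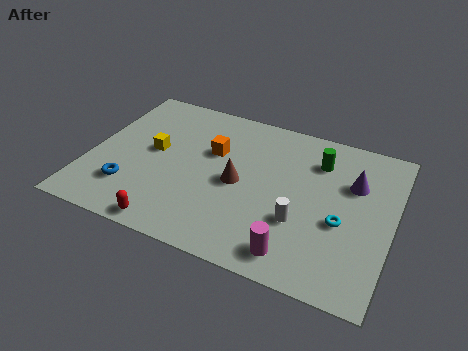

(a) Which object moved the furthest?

the white cylinder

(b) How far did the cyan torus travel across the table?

1.3

The cyan torus moved from about (11.4, 4.9) to (11.0, 3.7), a distance of √(0.4² + 1.2²) ≈ 1.3.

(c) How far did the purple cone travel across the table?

2.6

From (9.2, 7.7) to (11.3, 6.1), the purple cone covered √(2.1² + 1.6²) ≈ 2.6 units.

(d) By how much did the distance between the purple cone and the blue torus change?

+1.8

The distance was about 8.2 in the first image and 10.0 in the second, so they moved 1.8 units further apart.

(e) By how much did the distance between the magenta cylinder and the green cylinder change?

+3.7

They were about 1.9 units apart before and 5.6 after — 3.7 units further apart.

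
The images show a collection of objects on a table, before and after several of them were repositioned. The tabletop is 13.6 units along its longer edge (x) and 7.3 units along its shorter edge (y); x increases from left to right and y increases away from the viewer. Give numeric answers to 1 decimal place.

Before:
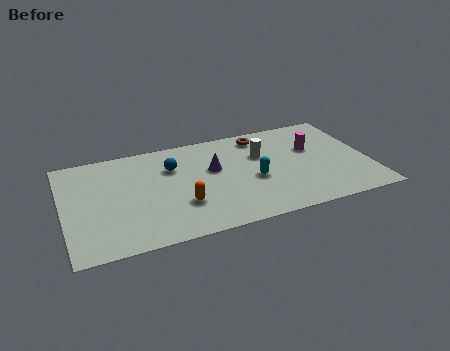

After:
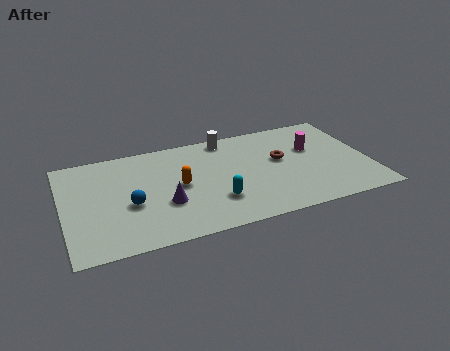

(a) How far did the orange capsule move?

1.4

The orange capsule moved from about (5.1, 2.3) to (5.1, 3.7), a distance of √(0.0² + 1.4²) ≈ 1.4.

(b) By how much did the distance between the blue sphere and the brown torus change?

+2.7

They were about 4.2 units apart before and 6.9 after — 2.7 units further apart.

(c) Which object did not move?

the magenta cylinder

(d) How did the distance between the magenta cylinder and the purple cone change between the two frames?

+2.6

They were about 4.5 units apart before and 7.1 after — 2.6 units further apart.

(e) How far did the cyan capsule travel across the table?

2.1

The cyan capsule moved from about (8.4, 3.1) to (6.6, 2.1), a distance of √(1.8² + 1.0²) ≈ 2.1.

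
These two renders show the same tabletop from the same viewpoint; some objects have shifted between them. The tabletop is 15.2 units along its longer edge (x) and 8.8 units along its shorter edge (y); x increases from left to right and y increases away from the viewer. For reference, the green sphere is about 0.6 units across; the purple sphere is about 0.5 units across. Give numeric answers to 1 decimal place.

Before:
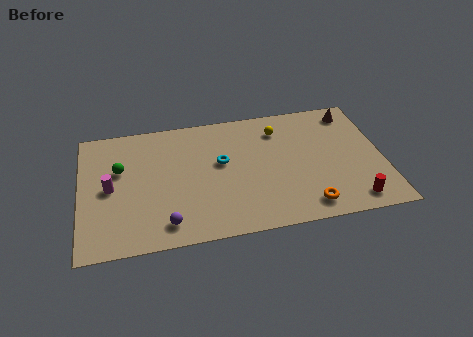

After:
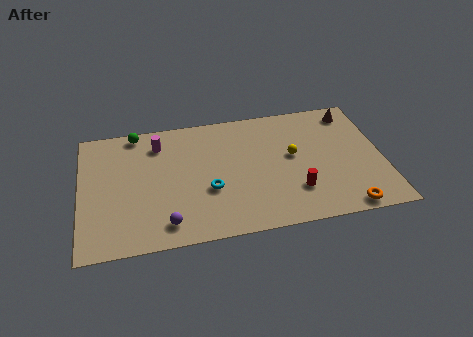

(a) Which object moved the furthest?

the magenta cylinder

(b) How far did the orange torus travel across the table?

2.0

The orange torus was near (11.2, 1.3) before and (13.1, 0.8) after, so it travelled √(1.9² + 0.5²) ≈ 2.0 units.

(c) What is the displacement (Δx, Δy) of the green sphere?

(0.9, 2.5)

The green sphere started near (2.0, 5.5) and ended near (2.9, 8.0).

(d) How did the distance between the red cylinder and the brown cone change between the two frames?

-0.3

They were about 6.3 units apart before and 6.0 after — 0.3 units closer together.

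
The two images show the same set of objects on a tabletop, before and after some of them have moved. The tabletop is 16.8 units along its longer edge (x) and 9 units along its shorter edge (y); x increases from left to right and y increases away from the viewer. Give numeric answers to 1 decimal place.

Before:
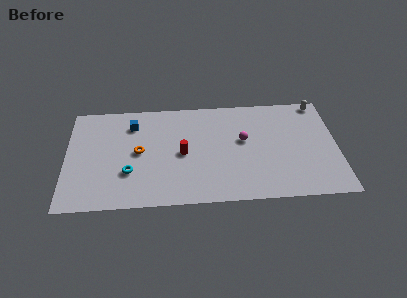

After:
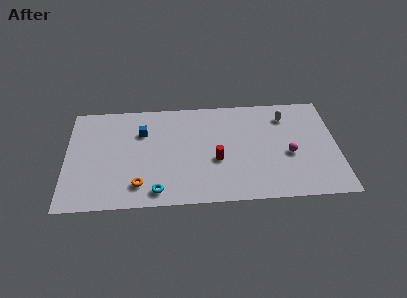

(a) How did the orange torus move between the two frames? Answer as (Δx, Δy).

(0.0, -2.8)

The orange torus started near (4.5, 4.6) and ended near (4.5, 1.8).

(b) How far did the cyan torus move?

2.4

The cyan torus moved from about (3.9, 2.9) to (5.6, 1.2), a distance of √(1.7² + 1.7²) ≈ 2.4.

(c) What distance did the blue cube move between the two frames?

0.9

The blue cube was near (4.1, 7.0) before and (4.7, 6.3) after, so it travelled √(0.6² + 0.7²) ≈ 0.9 units.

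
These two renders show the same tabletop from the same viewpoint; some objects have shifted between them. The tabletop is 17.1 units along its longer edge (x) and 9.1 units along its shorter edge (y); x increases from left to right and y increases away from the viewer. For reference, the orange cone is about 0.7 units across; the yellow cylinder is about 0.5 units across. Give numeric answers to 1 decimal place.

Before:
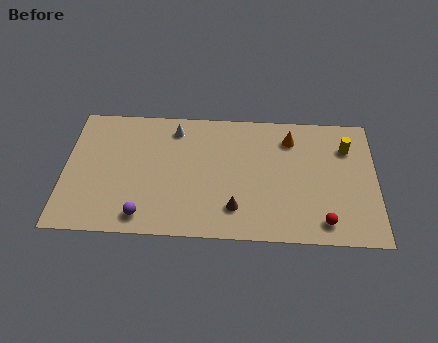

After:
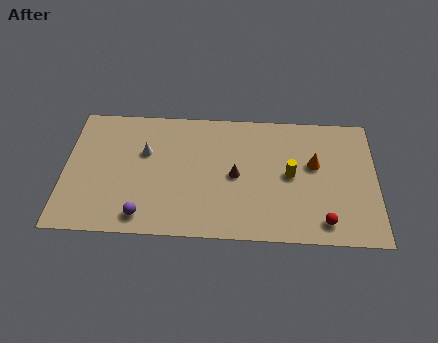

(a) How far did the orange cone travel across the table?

2.2

From (12.4, 7.2) to (13.7, 5.4), the orange cone covered √(1.3² + 1.8²) ≈ 2.2 units.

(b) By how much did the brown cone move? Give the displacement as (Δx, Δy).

(0.0, 2.3)

The brown cone was at about (9.4, 2.1) and moved to about (9.4, 4.4).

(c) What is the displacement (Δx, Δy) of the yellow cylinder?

(-3.1, -2.1)

The yellow cylinder started near (15.5, 6.7) and ended near (12.4, 4.6).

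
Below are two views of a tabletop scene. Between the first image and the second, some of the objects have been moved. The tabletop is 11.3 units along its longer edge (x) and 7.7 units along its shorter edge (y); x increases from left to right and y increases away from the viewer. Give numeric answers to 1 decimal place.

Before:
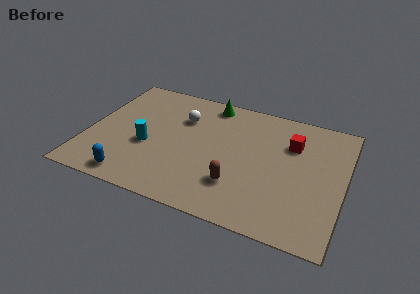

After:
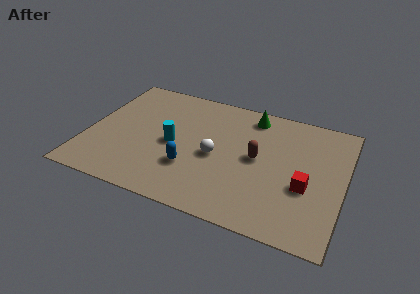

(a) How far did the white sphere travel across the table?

2.5

The white sphere moved from about (4.0, 5.4) to (5.7, 3.5), a distance of √(1.7² + 1.9²) ≈ 2.5.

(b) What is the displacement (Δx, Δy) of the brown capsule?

(0.7, 1.9)

The brown capsule started near (6.8, 2.1) and ended near (7.5, 4.0).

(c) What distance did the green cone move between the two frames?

1.9

The green cone moved from about (5.1, 6.8) to (7.0, 6.6), a distance of √(1.9² + 0.2²) ≈ 1.9.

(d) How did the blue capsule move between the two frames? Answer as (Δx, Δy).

(2.4, 1.5)

The blue capsule was at about (2.3, 0.9) and moved to about (4.7, 2.4).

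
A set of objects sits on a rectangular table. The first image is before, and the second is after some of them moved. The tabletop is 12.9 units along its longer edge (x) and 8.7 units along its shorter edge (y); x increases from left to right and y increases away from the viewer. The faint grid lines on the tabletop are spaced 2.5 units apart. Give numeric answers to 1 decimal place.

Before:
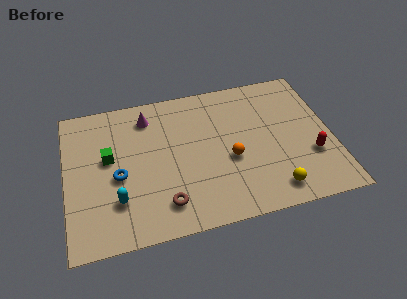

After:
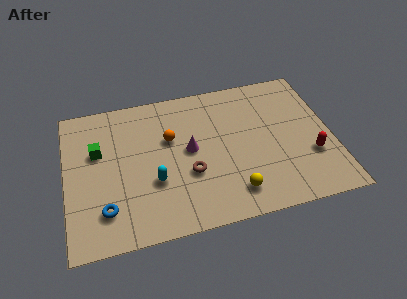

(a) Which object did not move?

the red capsule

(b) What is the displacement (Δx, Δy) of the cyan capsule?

(1.8, 0.7)

From the two frames, the cyan capsule sits at roughly (2.4, 2.4) before and (4.2, 3.1) after.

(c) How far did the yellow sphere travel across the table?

1.9

The yellow sphere moved from about (9.8, 1.3) to (7.9, 1.6), a distance of √(1.9² + 0.3²) ≈ 1.9.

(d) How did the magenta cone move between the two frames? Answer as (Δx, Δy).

(1.9, -2.5)

The magenta cone started near (4.1, 7.1) and ended near (6.0, 4.6).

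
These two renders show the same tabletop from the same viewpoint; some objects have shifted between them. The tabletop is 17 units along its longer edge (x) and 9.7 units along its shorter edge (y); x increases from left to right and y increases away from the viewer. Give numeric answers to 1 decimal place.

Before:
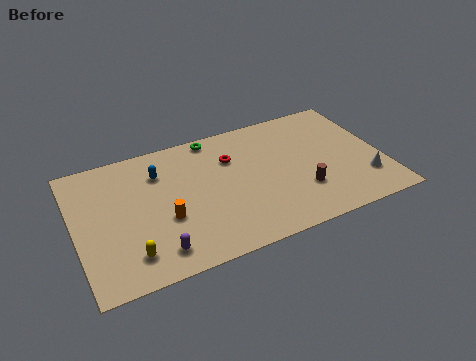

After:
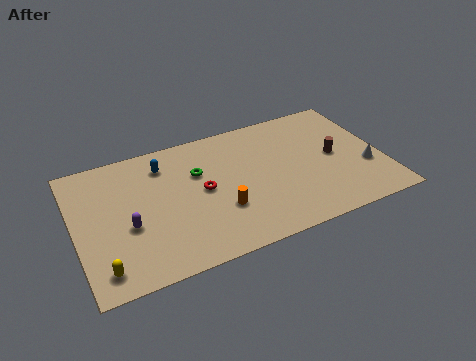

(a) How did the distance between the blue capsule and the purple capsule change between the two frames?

-1.2

They were about 5.6 units apart before and 4.4 after — 1.2 units closer together.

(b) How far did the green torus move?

2.6

The green torus was near (8.0, 8.8) before and (6.9, 6.4) after, so it travelled √(1.1² + 2.4²) ≈ 2.6 units.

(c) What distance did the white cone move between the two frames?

0.9

From (15.8, 2.5) to (16.0, 3.4), the white cone covered √(0.2² + 0.9²) ≈ 0.9 units.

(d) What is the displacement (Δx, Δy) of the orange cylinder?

(3.0, -0.5)

From the two frames, the orange cylinder sits at roughly (4.8, 3.7) before and (7.8, 3.2) after.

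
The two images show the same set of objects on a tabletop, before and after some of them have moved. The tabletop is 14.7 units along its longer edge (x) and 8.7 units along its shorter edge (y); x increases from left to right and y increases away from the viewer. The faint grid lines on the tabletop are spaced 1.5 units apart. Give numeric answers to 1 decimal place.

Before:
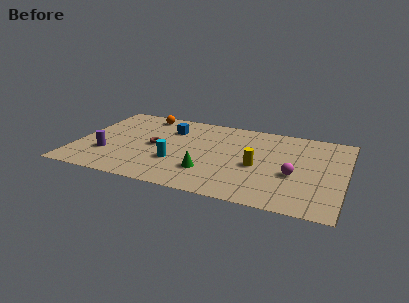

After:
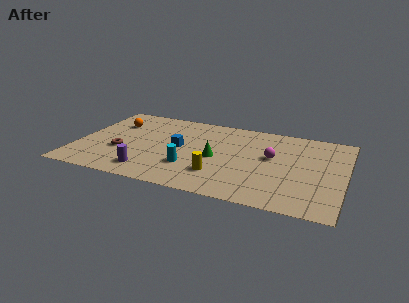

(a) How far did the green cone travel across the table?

1.6

The green cone was near (7.4, 2.4) before and (7.7, 4.0) after, so it travelled √(0.3² + 1.6²) ≈ 1.6 units.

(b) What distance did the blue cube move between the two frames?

2.0

From (4.9, 6.4) to (5.6, 4.5), the blue cube covered √(0.7² + 1.9²) ≈ 2.0 units.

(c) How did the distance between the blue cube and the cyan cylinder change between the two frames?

-1.5

Before: roughly 3.6 units apart; after: 2.1. That's 1.5 units closer together.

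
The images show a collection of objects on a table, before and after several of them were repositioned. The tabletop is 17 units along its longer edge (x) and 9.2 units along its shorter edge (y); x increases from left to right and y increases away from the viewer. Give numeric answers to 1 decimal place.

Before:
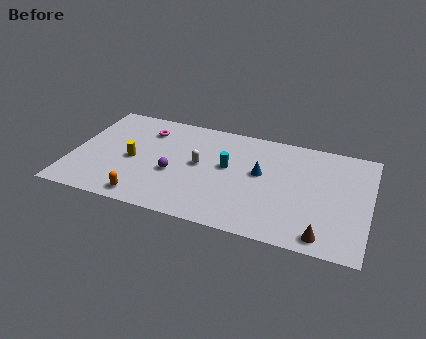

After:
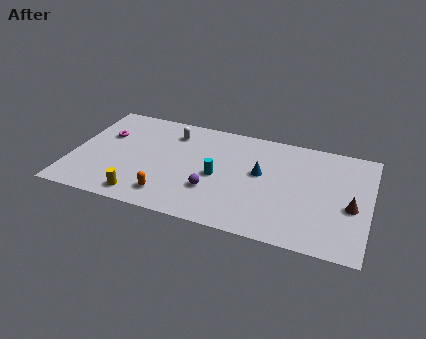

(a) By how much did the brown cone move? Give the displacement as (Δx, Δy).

(1.4, 2.8)

From the two frames, the brown cone sits at roughly (14.6, 1.1) before and (16.0, 3.9) after.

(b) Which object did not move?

the blue cone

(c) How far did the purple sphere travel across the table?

2.4

From (5.9, 3.7) to (8.2, 2.9), the purple sphere covered √(2.3² + 0.8²) ≈ 2.4 units.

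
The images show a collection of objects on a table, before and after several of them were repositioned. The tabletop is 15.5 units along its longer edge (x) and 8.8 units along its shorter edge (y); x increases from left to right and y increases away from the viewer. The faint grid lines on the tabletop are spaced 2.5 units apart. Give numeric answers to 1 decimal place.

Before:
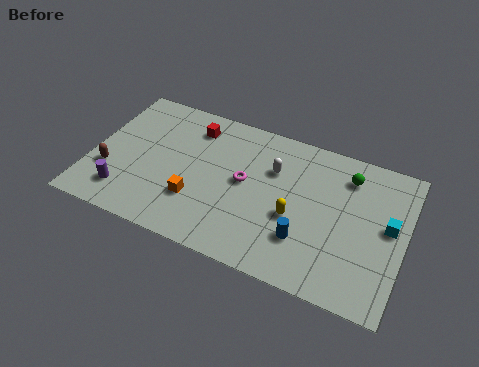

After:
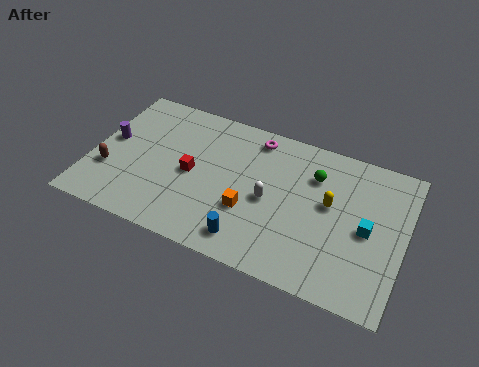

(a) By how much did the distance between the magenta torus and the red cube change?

+0.6

They were about 3.8 units apart before and 4.4 after — 0.6 units further apart.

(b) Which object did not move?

the brown capsule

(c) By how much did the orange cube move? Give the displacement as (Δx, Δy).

(2.6, 0.4)

The orange cube was at about (5.4, 2.7) and moved to about (8.0, 3.1).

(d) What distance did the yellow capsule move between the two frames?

2.1

The yellow capsule was near (10.2, 3.6) before and (11.8, 5.0) after, so it travelled √(1.6² + 1.4²) ≈ 2.1 units.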